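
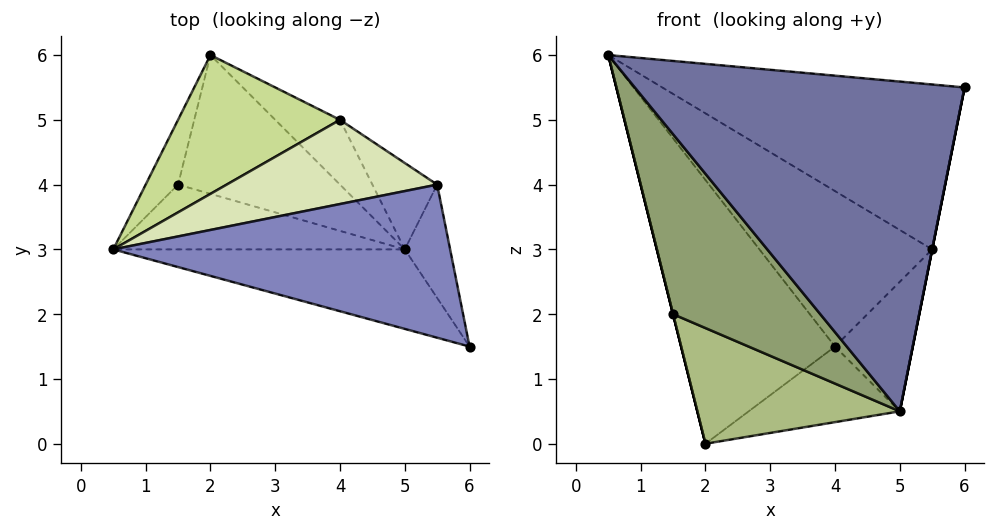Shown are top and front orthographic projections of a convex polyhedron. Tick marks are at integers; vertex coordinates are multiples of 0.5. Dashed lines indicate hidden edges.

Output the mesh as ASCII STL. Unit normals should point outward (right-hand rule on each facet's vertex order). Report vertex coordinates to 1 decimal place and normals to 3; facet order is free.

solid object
 facet normal -0.275 -0.935 -0.225
  outer loop
   vertex 5.0 3.0 0.5
   vertex 6.0 1.5 5.5
   vertex 0.5 3.0 6.0
  endloop
 endfacet
 facet normal 0.253 0.709 0.658
  outer loop
   vertex 5.5 4.0 3.0
   vertex 0.5 3.0 6.0
   vertex 6.0 1.5 5.5
  endloop
 endfacet
 facet normal 0.981 0.000 -0.196
  outer loop
   vertex 5.5 4.0 3.0
   vertex 6.0 1.5 5.5
   vertex 5.0 3.0 0.5
  endloop
 endfacet
 facet normal -0.970 0.000 -0.243
  outer loop
   vertex 1.5 4.0 2.0
   vertex 0.5 3.0 6.0
   vertex 2.0 6.0 0.0
  endloop
 endfacet
 facet normal -0.383 -0.869 -0.313
  outer loop
   vertex 1.5 4.0 2.0
   vertex 5.0 3.0 0.5
   vertex 0.5 3.0 6.0
  endloop
 endfacet
 facet normal -0.456 -0.570 -0.684
  outer loop
   vertex 1.5 4.0 2.0
   vertex 2.0 6.0 0.0
   vertex 5.0 3.0 0.5
  endloop
 endfacet
 facet normal 0.093 0.881 0.464
  outer loop
   vertex 4.0 5.0 1.5
   vertex 2.0 6.0 0.0
   vertex 0.5 3.0 6.0
  endloop
 endfacet
 facet normal 0.109 0.874 0.473
  outer loop
   vertex 4.0 5.0 1.5
   vertex 0.5 3.0 6.0
   vertex 5.5 4.0 3.0
  endloop
 endfacet
 facet normal 0.655 0.573 -0.492
  outer loop
   vertex 4.0 5.0 1.5
   vertex 5.0 3.0 0.5
   vertex 2.0 6.0 0.0
  endloop
 endfacet
 facet normal 0.743 0.557 -0.371
  outer loop
   vertex 4.0 5.0 1.5
   vertex 5.5 4.0 3.0
   vertex 5.0 3.0 0.5
  endloop
 endfacet
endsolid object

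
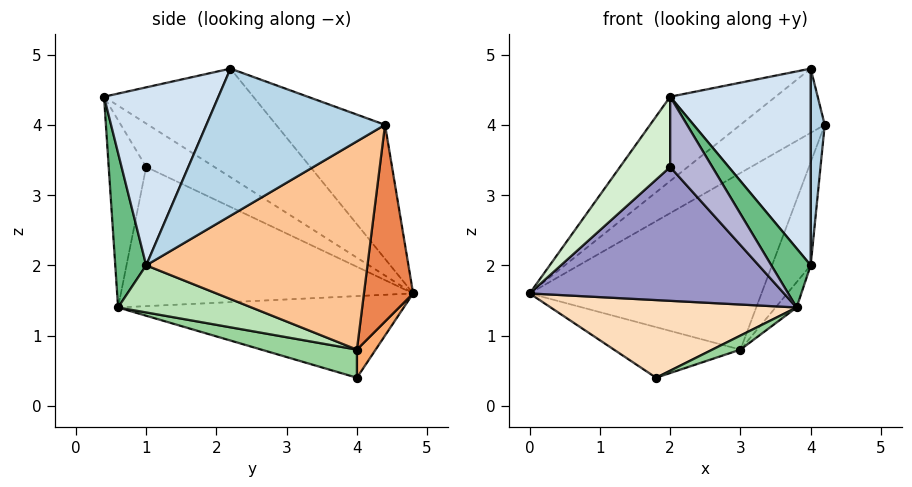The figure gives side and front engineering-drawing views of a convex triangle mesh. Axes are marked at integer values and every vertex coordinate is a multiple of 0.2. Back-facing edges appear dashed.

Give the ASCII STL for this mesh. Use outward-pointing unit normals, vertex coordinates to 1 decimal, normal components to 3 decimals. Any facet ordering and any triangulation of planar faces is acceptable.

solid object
 facet normal -0.442 0.342 0.830
  outer loop
   vertex 4.0 2.2 4.8
   vertex 4.2 4.4 4.0
   vertex 0.0 4.8 1.6
  endloop
 endfacet
 facet normal -0.455 0.321 0.830
  outer loop
   vertex 4.0 2.2 4.8
   vertex 0.0 4.8 1.6
   vertex 2.0 0.4 4.4
  endloop
 endfacet
 facet normal 0.996 -0.078 0.034
  outer loop
   vertex 4.0 2.2 4.8
   vertex 4.0 1.0 2.0
   vertex 4.2 4.4 4.0
  endloop
 endfacet
 facet normal 0.599 -0.736 0.315
  outer loop
   vertex 4.0 2.2 4.8
   vertex 2.0 0.4 4.4
   vertex 4.0 1.0 2.0
  endloop
 endfacet
 facet normal 0.203 0.959 -0.196
  outer loop
   vertex 3.0 4.0 0.8
   vertex 0.0 4.8 1.6
   vertex 4.2 4.4 4.0
  endloop
 endfacet
 facet normal 0.134 0.906 -0.402
  outer loop
   vertex 3.0 4.0 0.8
   vertex 1.8 4.0 0.4
   vertex 0.0 4.8 1.6
  endloop
 endfacet
 facet normal 0.917 0.160 -0.364
  outer loop
   vertex 3.0 4.0 0.8
   vertex 4.2 4.4 4.0
   vertex 4.0 1.0 2.0
  endloop
 endfacet
 facet normal -0.620 -0.534 -0.575
  outer loop
   vertex 3.8 0.6 1.4
   vertex 0.0 4.8 1.6
   vertex 1.8 4.0 0.4
  endloop
 endfacet
 facet normal 0.589 -0.749 0.303
  outer loop
   vertex 3.8 0.6 1.4
   vertex 4.0 1.0 2.0
   vertex 2.0 0.4 4.4
  endloop
 endfacet
 facet normal 0.315 -0.093 -0.945
  outer loop
   vertex 3.8 0.6 1.4
   vertex 1.8 4.0 0.4
   vertex 3.0 4.0 0.8
  endloop
 endfacet
 facet normal 0.906 0.143 -0.398
  outer loop
   vertex 3.8 0.6 1.4
   vertex 3.0 4.0 0.8
   vertex 4.0 1.0 2.0
  endloop
 endfacet
 facet normal -0.759 -0.558 -0.335
  outer loop
   vertex 2.0 1.0 3.4
   vertex 2.0 0.4 4.4
   vertex 0.0 4.8 1.6
  endloop
 endfacet
 facet normal -0.662 -0.576 -0.480
  outer loop
   vertex 2.0 1.0 3.4
   vertex 0.0 4.8 1.6
   vertex 3.8 0.6 1.4
  endloop
 endfacet
 facet normal -0.606 -0.682 -0.409
  outer loop
   vertex 2.0 1.0 3.4
   vertex 3.8 0.6 1.4
   vertex 2.0 0.4 4.4
  endloop
 endfacet
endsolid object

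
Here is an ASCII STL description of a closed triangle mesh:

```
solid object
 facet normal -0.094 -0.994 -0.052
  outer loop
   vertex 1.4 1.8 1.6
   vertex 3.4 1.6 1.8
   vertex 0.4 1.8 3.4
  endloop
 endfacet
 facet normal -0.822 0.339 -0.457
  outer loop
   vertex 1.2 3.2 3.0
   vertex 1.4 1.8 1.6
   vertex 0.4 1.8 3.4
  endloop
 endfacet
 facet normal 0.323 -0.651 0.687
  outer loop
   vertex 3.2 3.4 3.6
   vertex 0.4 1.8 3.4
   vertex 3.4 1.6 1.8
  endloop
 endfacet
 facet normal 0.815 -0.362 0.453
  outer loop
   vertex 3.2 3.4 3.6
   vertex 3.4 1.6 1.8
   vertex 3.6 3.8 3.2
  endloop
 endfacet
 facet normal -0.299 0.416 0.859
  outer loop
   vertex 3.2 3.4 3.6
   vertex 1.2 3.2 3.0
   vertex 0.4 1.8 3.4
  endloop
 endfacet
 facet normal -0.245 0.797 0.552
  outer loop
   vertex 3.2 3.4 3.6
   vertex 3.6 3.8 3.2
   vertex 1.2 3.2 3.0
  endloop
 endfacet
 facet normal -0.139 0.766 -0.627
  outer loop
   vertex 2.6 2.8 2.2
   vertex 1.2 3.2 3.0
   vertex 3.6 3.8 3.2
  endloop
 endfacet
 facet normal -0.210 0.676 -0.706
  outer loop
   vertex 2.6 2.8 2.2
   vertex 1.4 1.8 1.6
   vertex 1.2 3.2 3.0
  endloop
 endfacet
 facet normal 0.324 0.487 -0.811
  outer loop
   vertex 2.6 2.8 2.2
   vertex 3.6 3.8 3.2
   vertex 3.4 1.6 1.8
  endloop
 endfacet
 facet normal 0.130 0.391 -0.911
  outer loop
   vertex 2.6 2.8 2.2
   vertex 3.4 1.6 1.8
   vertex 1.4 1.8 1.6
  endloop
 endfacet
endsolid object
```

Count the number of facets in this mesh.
10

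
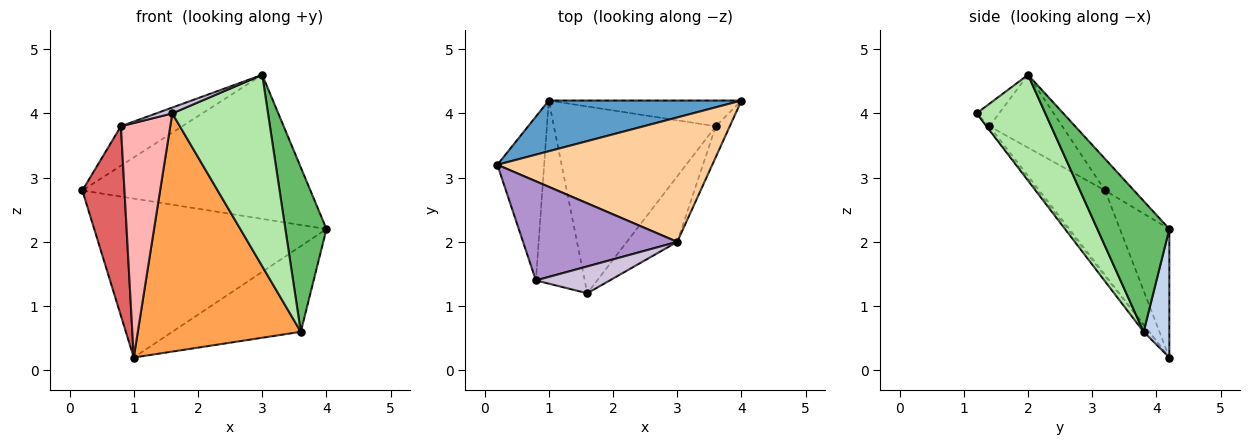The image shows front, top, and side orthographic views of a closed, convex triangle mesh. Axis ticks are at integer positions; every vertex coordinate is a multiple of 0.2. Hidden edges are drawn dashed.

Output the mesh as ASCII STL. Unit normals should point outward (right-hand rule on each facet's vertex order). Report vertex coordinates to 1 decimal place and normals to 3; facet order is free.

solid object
 facet normal -0.199 0.934 0.298
  outer loop
   vertex 1.0 4.2 0.2
   vertex 0.2 3.2 2.8
   vertex 4.0 4.2 2.2
  endloop
 endfacet
 facet normal 0.188 0.941 -0.282
  outer loop
   vertex 3.6 3.8 0.6
   vertex 1.0 4.2 0.2
   vertex 4.0 4.2 2.2
  endloop
 endfacet
 facet normal -0.026 -0.787 -0.617
  outer loop
   vertex 3.6 3.8 0.6
   vertex 1.6 1.2 4.0
   vertex 1.0 4.2 0.2
  endloop
 endfacet
 facet normal -0.095 0.753 0.651
  outer loop
   vertex 3.0 2.0 4.6
   vertex 4.0 4.2 2.2
   vertex 0.2 3.2 2.8
  endloop
 endfacet
 facet normal 0.865 -0.494 -0.093
  outer loop
   vertex 3.0 2.0 4.6
   vertex 3.6 3.8 0.6
   vertex 4.0 4.2 2.2
  endloop
 endfacet
 facet normal 0.562 -0.783 -0.268
  outer loop
   vertex 3.0 2.0 4.6
   vertex 1.6 1.2 4.0
   vertex 3.6 3.8 0.6
  endloop
 endfacet
 facet normal -0.763 -0.489 -0.423
  outer loop
   vertex 0.8 1.4 3.8
   vertex 0.2 3.2 2.8
   vertex 1.0 4.2 0.2
  endloop
 endfacet
 facet normal -0.043 -0.787 -0.615
  outer loop
   vertex 0.8 1.4 3.8
   vertex 1.0 4.2 0.2
   vertex 1.6 1.2 4.0
  endloop
 endfacet
 facet normal -0.402 0.339 0.851
  outer loop
   vertex 0.8 1.4 3.8
   vertex 3.0 2.0 4.6
   vertex 0.2 3.2 2.8
  endloop
 endfacet
 facet normal -0.285 -0.204 0.937
  outer loop
   vertex 0.8 1.4 3.8
   vertex 1.6 1.2 4.0
   vertex 3.0 2.0 4.6
  endloop
 endfacet
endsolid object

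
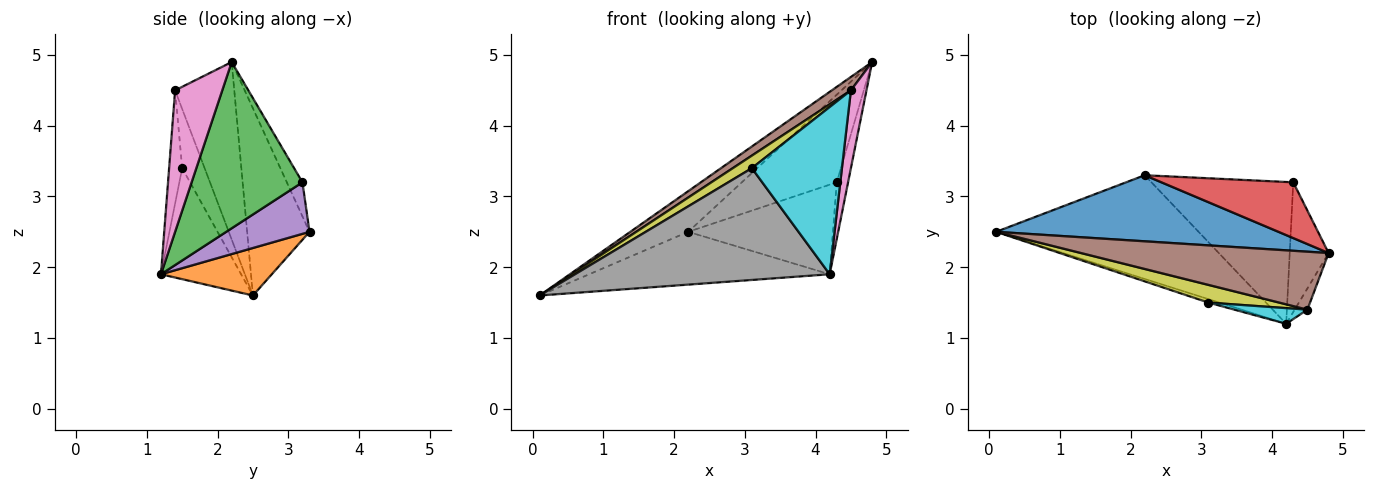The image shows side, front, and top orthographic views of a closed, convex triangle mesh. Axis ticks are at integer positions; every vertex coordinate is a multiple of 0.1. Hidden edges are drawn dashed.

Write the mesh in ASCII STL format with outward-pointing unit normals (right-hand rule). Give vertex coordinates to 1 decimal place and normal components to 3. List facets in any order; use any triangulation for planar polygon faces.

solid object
 facet normal -0.492 0.456 0.742
  outer loop
   vertex 2.2 3.3 2.5
   vertex 0.1 2.5 1.6
   vertex 4.8 2.2 4.9
  endloop
 endfacet
 facet normal 0.205 0.444 -0.872
  outer loop
   vertex 2.2 3.3 2.5
   vertex 4.2 1.2 1.9
   vertex 0.1 2.5 1.6
  endloop
 endfacet
 facet normal 0.969 0.099 -0.227
  outer loop
   vertex 4.3 3.2 3.2
   vertex 4.8 2.2 4.9
   vertex 4.2 1.2 1.9
  endloop
 endfacet
 facet normal -0.138 0.836 0.532
  outer loop
   vertex 4.3 3.2 3.2
   vertex 2.2 3.3 2.5
   vertex 4.8 2.2 4.9
  endloop
 endfacet
 facet normal 0.294 0.511 -0.808
  outer loop
   vertex 4.3 3.2 3.2
   vertex 4.2 1.2 1.9
   vertex 2.2 3.3 2.5
  endloop
 endfacet
 facet normal -0.573 -0.185 0.799
  outer loop
   vertex 4.5 1.4 4.5
   vertex 4.8 2.2 4.9
   vertex 0.1 2.5 1.6
  endloop
 endfacet
 facet normal 0.946 -0.312 -0.085
  outer loop
   vertex 4.5 1.4 4.5
   vertex 4.2 1.2 1.9
   vertex 4.8 2.2 4.9
  endloop
 endfacet
 facet normal -0.300 -0.953 -0.029
  outer loop
   vertex 3.1 1.5 3.4
   vertex 0.1 2.5 1.6
   vertex 4.2 1.2 1.9
  endloop
 endfacet
 facet normal -0.564 -0.478 0.674
  outer loop
   vertex 3.1 1.5 3.4
   vertex 4.5 1.4 4.5
   vertex 0.1 2.5 1.6
  endloop
 endfacet
 facet normal -0.143 -0.985 0.092
  outer loop
   vertex 3.1 1.5 3.4
   vertex 4.2 1.2 1.9
   vertex 4.5 1.4 4.5
  endloop
 endfacet
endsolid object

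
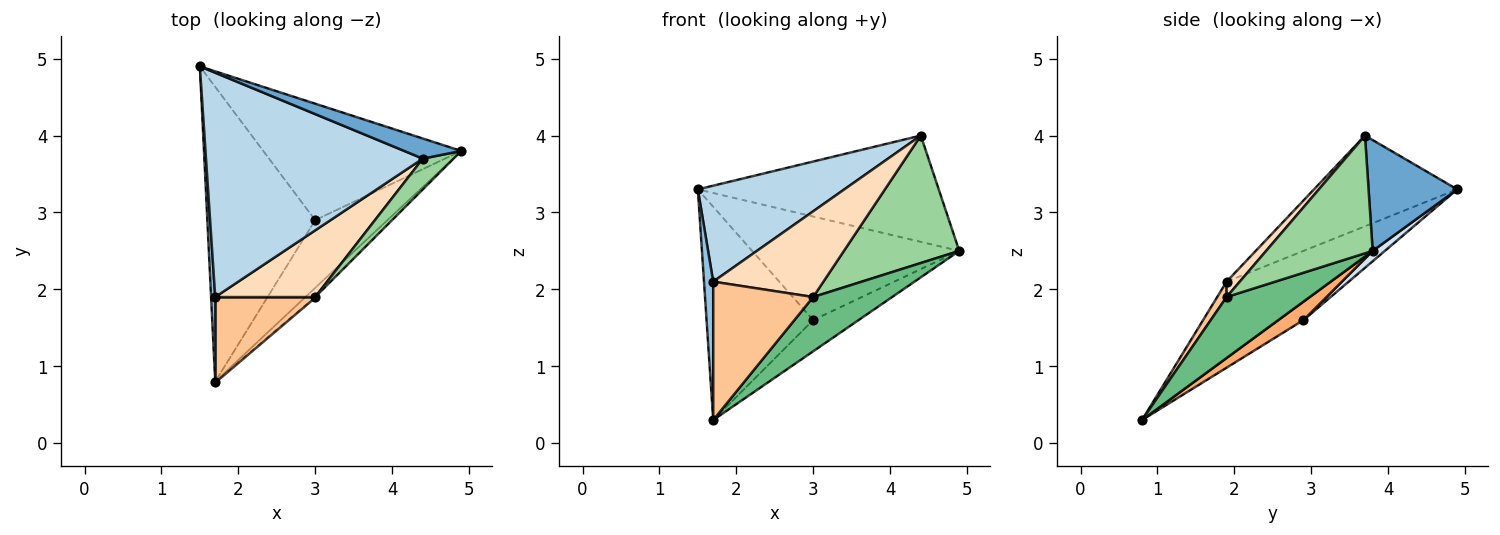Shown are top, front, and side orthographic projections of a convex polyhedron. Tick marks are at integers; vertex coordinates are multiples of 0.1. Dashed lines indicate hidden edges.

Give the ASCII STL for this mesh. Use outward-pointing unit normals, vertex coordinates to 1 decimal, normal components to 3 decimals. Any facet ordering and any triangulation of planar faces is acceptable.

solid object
 facet normal 0.340 0.924 0.175
  outer loop
   vertex 4.4 3.7 4.0
   vertex 4.9 3.8 2.5
   vertex 1.5 4.9 3.3
  endloop
 endfacet
 facet normal -0.995 -0.088 0.054
  outer loop
   vertex 1.7 1.9 2.1
   vertex 1.5 4.9 3.3
   vertex 1.7 0.8 0.3
  endloop
 endfacet
 facet normal -0.359 -0.367 0.858
  outer loop
   vertex 1.7 1.9 2.1
   vertex 4.4 3.7 4.0
   vertex 1.5 4.9 3.3
  endloop
 endfacet
 facet normal 0.039 0.664 -0.747
  outer loop
   vertex 3.0 2.9 1.6
   vertex 1.5 4.9 3.3
   vertex 4.9 3.8 2.5
  endloop
 endfacet
 facet normal -0.135 0.581 -0.803
  outer loop
   vertex 3.0 2.9 1.6
   vertex 1.7 0.8 0.3
   vertex 1.5 4.9 3.3
  endloop
 endfacet
 facet normal 0.226 0.408 -0.885
  outer loop
   vertex 3.0 2.9 1.6
   vertex 4.9 3.8 2.5
   vertex 1.7 0.8 0.3
  endloop
 endfacet
 facet normal 0.080 -0.851 0.520
  outer loop
   vertex 3.0 1.9 1.9
   vertex 1.7 1.9 2.1
   vertex 1.7 0.8 0.3
  endloop
 endfacet
 facet normal 0.094 -0.786 0.611
  outer loop
   vertex 3.0 1.9 1.9
   vertex 4.4 3.7 4.0
   vertex 1.7 1.9 2.1
  endloop
 endfacet
 facet normal 0.720 -0.684 -0.115
  outer loop
   vertex 3.0 1.9 1.9
   vertex 1.7 0.8 0.3
   vertex 4.9 3.8 2.5
  endloop
 endfacet
 facet normal 0.668 -0.723 0.175
  outer loop
   vertex 3.0 1.9 1.9
   vertex 4.9 3.8 2.5
   vertex 4.4 3.7 4.0
  endloop
 endfacet
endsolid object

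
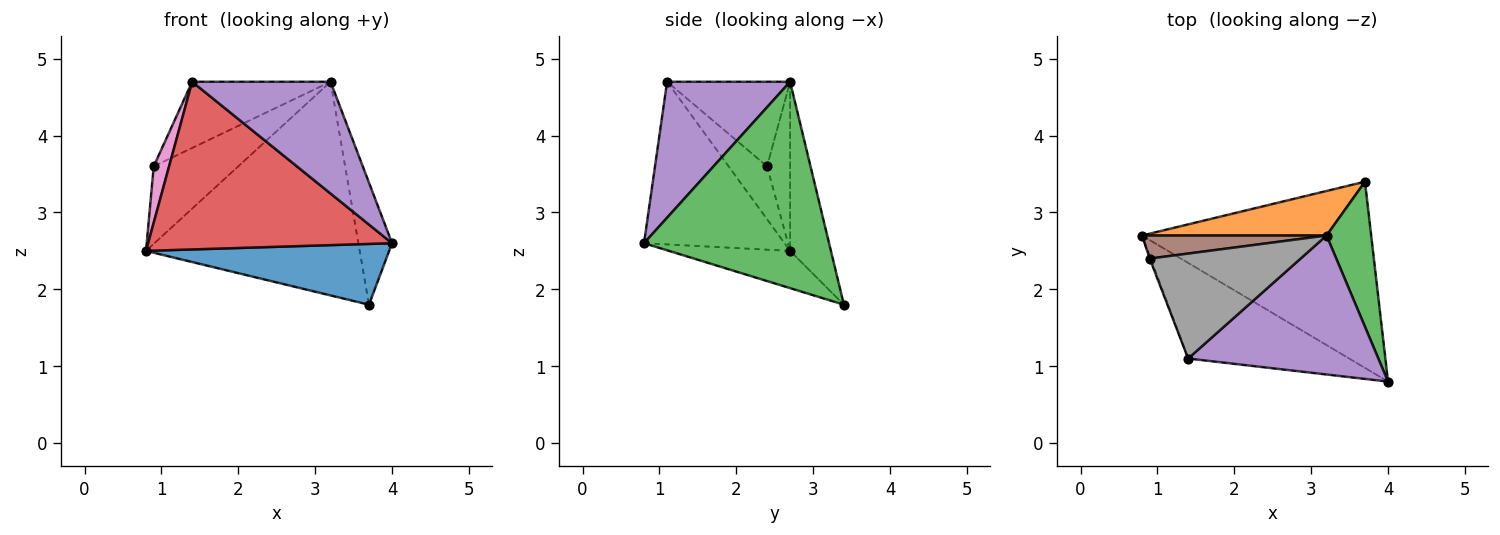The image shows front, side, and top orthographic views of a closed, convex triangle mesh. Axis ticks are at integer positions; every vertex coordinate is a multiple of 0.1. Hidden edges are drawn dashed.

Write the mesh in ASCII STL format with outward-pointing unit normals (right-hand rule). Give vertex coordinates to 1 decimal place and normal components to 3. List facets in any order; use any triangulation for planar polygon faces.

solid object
 facet normal -0.153 -0.307 -0.939
  outer loop
   vertex 3.7 3.4 1.8
   vertex 4.0 0.8 2.6
   vertex 0.8 2.7 2.5
  endloop
 endfacet
 facet normal -0.184 0.962 0.201
  outer loop
   vertex 3.2 2.7 4.7
   vertex 3.7 3.4 1.8
   vertex 0.8 2.7 2.5
  endloop
 endfacet
 facet normal 0.962 0.175 0.208
  outer loop
   vertex 3.2 2.7 4.7
   vertex 4.0 0.8 2.6
   vertex 3.7 3.4 1.8
  endloop
 endfacet
 facet normal -0.447 -0.777 -0.443
  outer loop
   vertex 1.4 1.1 4.7
   vertex 0.8 2.7 2.5
   vertex 4.0 0.8 2.6
  endloop
 endfacet
 facet normal 0.487 -0.547 0.681
  outer loop
   vertex 1.4 1.1 4.7
   vertex 4.0 0.8 2.6
   vertex 3.2 2.7 4.7
  endloop
 endfacet
 facet normal -0.253 0.927 0.276
  outer loop
   vertex 0.9 2.4 3.6
   vertex 3.2 2.7 4.7
   vertex 0.8 2.7 2.5
  endloop
 endfacet
 facet normal -0.928 -0.371 -0.017
  outer loop
   vertex 0.9 2.4 3.6
   vertex 0.8 2.7 2.5
   vertex 1.4 1.1 4.7
  endloop
 endfacet
 facet normal -0.428 0.482 0.764
  outer loop
   vertex 0.9 2.4 3.6
   vertex 1.4 1.1 4.7
   vertex 3.2 2.7 4.7
  endloop
 endfacet
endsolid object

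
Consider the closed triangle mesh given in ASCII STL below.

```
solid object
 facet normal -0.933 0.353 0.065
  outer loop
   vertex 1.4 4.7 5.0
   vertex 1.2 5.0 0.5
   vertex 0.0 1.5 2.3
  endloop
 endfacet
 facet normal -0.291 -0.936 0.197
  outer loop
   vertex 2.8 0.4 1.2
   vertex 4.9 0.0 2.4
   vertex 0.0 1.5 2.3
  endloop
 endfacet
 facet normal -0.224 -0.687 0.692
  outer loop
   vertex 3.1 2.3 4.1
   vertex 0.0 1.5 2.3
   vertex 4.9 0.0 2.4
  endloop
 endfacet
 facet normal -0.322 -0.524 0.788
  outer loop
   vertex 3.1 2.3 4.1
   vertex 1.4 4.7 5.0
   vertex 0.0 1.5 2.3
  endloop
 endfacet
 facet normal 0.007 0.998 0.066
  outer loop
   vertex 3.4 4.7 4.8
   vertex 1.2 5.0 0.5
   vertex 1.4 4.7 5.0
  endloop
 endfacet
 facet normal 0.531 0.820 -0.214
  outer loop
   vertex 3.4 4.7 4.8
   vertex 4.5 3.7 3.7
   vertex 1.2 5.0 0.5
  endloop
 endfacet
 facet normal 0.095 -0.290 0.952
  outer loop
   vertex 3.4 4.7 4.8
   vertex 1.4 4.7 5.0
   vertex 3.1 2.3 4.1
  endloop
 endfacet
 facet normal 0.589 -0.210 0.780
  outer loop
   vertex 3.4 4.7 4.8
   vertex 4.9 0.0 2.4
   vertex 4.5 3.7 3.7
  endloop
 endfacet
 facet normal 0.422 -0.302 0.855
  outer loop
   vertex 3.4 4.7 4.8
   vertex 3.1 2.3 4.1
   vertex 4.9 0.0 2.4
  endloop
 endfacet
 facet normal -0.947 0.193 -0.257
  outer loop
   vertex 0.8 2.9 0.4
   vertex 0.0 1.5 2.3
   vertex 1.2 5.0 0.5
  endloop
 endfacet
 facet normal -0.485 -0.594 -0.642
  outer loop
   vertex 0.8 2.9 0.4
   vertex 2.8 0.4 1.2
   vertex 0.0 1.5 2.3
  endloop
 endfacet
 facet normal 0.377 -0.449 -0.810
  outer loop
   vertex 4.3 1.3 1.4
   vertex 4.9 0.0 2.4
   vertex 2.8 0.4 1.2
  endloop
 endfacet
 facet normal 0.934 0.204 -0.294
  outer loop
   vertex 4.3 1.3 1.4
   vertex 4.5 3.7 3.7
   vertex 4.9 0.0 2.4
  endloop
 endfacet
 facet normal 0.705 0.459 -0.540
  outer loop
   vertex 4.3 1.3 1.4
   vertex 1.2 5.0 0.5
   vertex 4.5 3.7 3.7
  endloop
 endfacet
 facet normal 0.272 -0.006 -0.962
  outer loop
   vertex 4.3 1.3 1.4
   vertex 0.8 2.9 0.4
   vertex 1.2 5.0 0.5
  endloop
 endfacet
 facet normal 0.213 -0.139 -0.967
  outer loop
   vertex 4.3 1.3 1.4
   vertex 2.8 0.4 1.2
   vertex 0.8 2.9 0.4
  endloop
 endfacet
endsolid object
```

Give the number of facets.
16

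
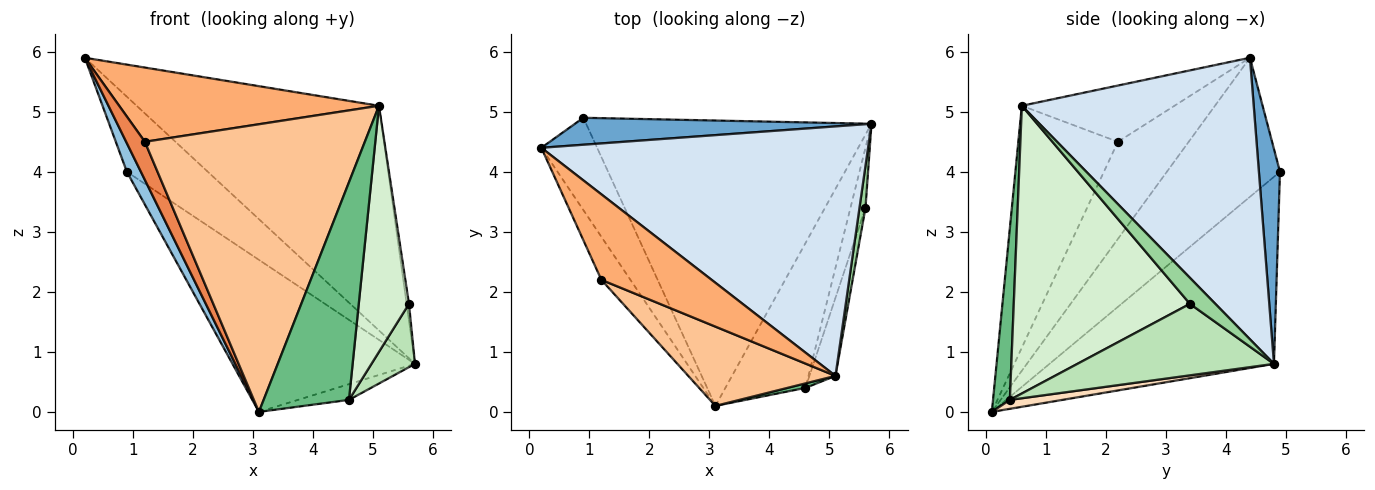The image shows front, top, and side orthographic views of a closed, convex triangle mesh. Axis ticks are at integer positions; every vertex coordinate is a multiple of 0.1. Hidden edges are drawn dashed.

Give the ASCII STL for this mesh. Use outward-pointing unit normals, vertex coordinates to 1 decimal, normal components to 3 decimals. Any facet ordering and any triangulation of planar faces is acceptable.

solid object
 facet normal 0.238 0.914 0.328
  outer loop
   vertex 0.9 4.9 4.0
   vertex 0.2 4.4 5.9
   vertex 5.7 4.8 0.8
  endloop
 endfacet
 facet normal -0.922 -0.114 -0.370
  outer loop
   vertex 0.9 4.9 4.0
   vertex 3.1 0.1 0.0
   vertex 0.2 4.4 5.9
  endloop
 endfacet
 facet normal -0.501 0.407 -0.764
  outer loop
   vertex 0.9 4.9 4.0
   vertex 5.7 4.8 0.8
   vertex 3.1 0.1 0.0
  endloop
 endfacet
 facet normal 0.539 0.564 0.626
  outer loop
   vertex 5.1 0.6 5.1
   vertex 5.7 4.8 0.8
   vertex 0.2 4.4 5.9
  endloop
 endfacet
 facet normal -0.929 -0.246 -0.278
  outer loop
   vertex 1.2 2.2 4.5
   vertex 0.2 4.4 5.9
   vertex 3.1 0.1 0.0
  endloop
 endfacet
 facet normal -0.359 -0.612 0.705
  outer loop
   vertex 1.2 2.2 4.5
   vertex 5.1 0.6 5.1
   vertex 0.2 4.4 5.9
  endloop
 endfacet
 facet normal -0.400 -0.884 0.243
  outer loop
   vertex 1.2 2.2 4.5
   vertex 3.1 0.1 0.0
   vertex 5.1 0.6 5.1
  endloop
 endfacet
 facet normal 0.110 0.107 -0.988
  outer loop
   vertex 4.6 0.4 0.2
   vertex 3.1 0.1 0.0
   vertex 5.7 4.8 0.8
  endloop
 endfacet
 facet normal 0.193 -0.981 0.020
  outer loop
   vertex 4.6 0.4 0.2
   vertex 5.1 0.6 5.1
   vertex 3.1 0.1 0.0
  endloop
 endfacet
 facet normal 0.970 0.091 0.224
  outer loop
   vertex 5.6 3.4 1.8
   vertex 5.7 4.8 0.8
   vertex 5.1 0.6 5.1
  endloop
 endfacet
 facet normal 0.956 -0.212 -0.201
  outer loop
   vertex 5.6 3.4 1.8
   vertex 4.6 0.4 0.2
   vertex 5.7 4.8 0.8
  endloop
 endfacet
 facet normal 0.958 -0.273 -0.087
  outer loop
   vertex 5.6 3.4 1.8
   vertex 5.1 0.6 5.1
   vertex 4.6 0.4 0.2
  endloop
 endfacet
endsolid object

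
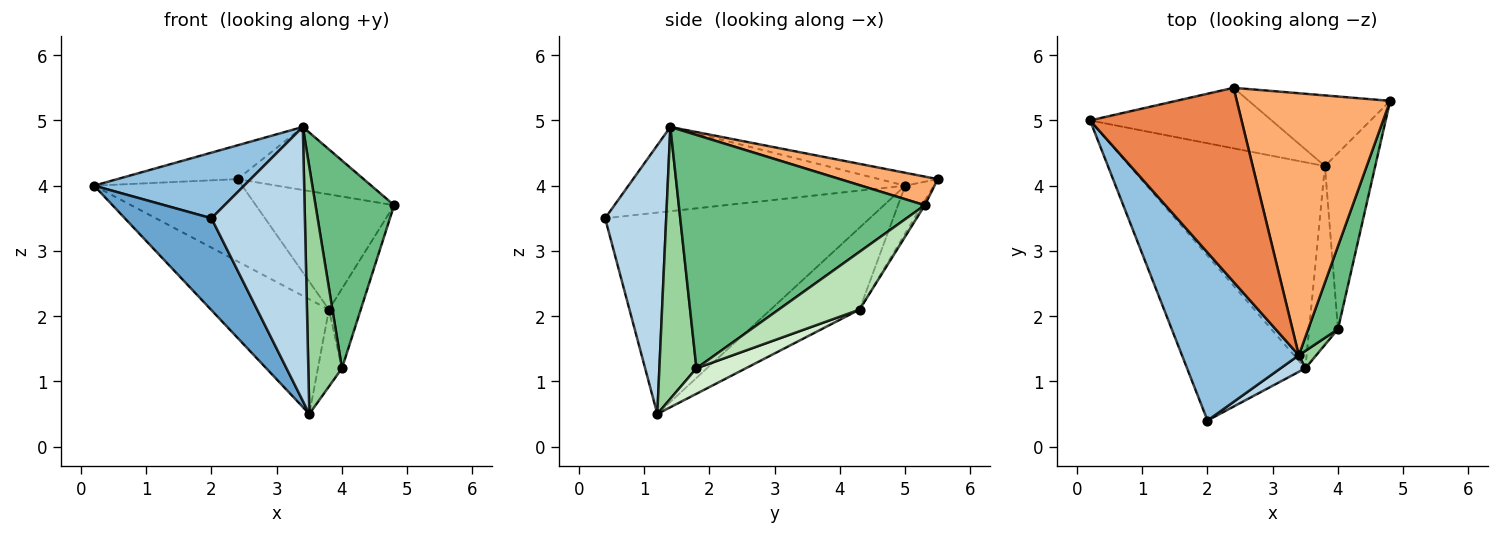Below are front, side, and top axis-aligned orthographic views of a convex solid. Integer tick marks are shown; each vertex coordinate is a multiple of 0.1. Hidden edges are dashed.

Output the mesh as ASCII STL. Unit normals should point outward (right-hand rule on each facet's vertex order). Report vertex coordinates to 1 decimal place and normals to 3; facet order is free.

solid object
 facet normal -0.830 -0.272 -0.487
  outer loop
   vertex 3.5 1.2 0.5
   vertex 2.0 0.4 3.5
   vertex 0.2 5.0 4.0
  endloop
 endfacet
 facet normal -0.557 -0.302 0.773
  outer loop
   vertex 3.4 1.4 4.9
   vertex 0.2 5.0 4.0
   vertex 2.0 0.4 3.5
  endloop
 endfacet
 facet normal 0.547 -0.836 0.050
  outer loop
   vertex 3.4 1.4 4.9
   vertex 2.0 0.4 3.5
   vertex 3.5 1.2 0.5
  endloop
 endfacet
 facet normal -0.344 0.457 -0.820
  outer loop
   vertex 3.8 4.3 2.1
   vertex 3.5 1.2 0.5
   vertex 0.2 5.0 4.0
  endloop
 endfacet
 facet normal -0.084 0.171 0.982
  outer loop
   vertex 2.4 5.5 4.1
   vertex 0.2 5.0 4.0
   vertex 3.4 1.4 4.9
  endloop
 endfacet
 facet normal 0.179 0.230 0.957
  outer loop
   vertex 2.4 5.5 4.1
   vertex 3.4 1.4 4.9
   vertex 4.8 5.3 3.7
  endloop
 endfacet
 facet normal -0.154 0.796 -0.586
  outer loop
   vertex 2.4 5.5 4.1
   vertex 3.8 4.3 2.1
   vertex 0.2 5.0 4.0
  endloop
 endfacet
 facet normal -0.016 0.852 -0.523
  outer loop
   vertex 2.4 5.5 4.1
   vertex 4.8 5.3 3.7
   vertex 3.8 4.3 2.1
  endloop
 endfacet
 facet normal 0.946 -0.302 0.121
  outer loop
   vertex 4.0 1.8 1.2
   vertex 4.8 5.3 3.7
   vertex 3.4 1.4 4.9
  endloop
 endfacet
 facet normal 0.740 -0.671 0.047
  outer loop
   vertex 4.0 1.8 1.2
   vertex 3.4 1.4 4.9
   vertex 3.5 1.2 0.5
  endloop
 endfacet
 facet normal 0.723 0.285 -0.630
  outer loop
   vertex 4.0 1.8 1.2
   vertex 3.8 4.3 2.1
   vertex 4.8 5.3 3.7
  endloop
 endfacet
 facet normal 0.630 0.307 -0.713
  outer loop
   vertex 4.0 1.8 1.2
   vertex 3.5 1.2 0.5
   vertex 3.8 4.3 2.1
  endloop
 endfacet
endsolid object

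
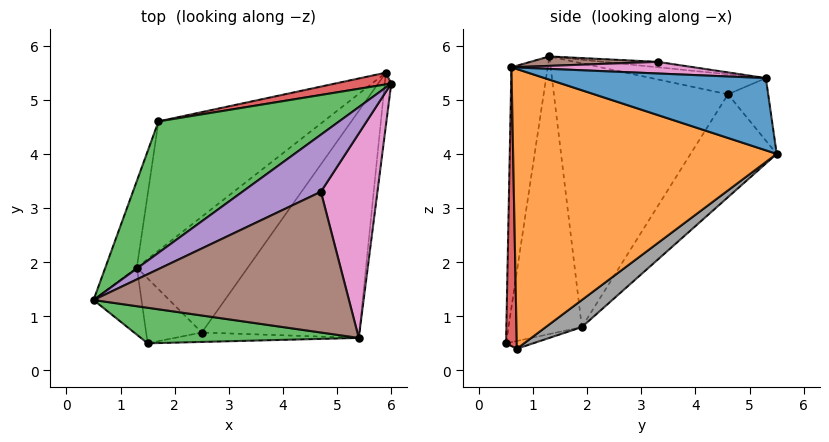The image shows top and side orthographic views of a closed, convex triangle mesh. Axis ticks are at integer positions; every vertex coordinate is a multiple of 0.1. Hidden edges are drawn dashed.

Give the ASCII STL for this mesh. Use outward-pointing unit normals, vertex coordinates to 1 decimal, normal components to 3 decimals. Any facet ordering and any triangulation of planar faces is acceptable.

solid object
 facet normal 0.988 -0.130 -0.089
  outer loop
   vertex 5.4 0.6 5.6
   vertex 5.9 5.5 4.0
   vertex 6.0 5.3 5.4
  endloop
 endfacet
 facet normal 0.845 -0.242 -0.476
  outer loop
   vertex 5.4 0.6 5.6
   vertex 2.5 0.7 0.4
   vertex 5.9 5.5 4.0
  endloop
 endfacet
 facet normal -0.107 0.243 0.964
  outer loop
   vertex 1.7 4.6 5.1
   vertex 0.5 1.3 5.8
   vertex 6.0 5.3 5.4
  endloop
 endfacet
 facet normal -0.169 0.974 0.151
  outer loop
   vertex 1.7 4.6 5.1
   vertex 6.0 5.3 5.4
   vertex 5.9 5.5 4.0
  endloop
 endfacet
 facet normal -0.068 0.191 0.979
  outer loop
   vertex 4.7 3.3 5.7
   vertex 6.0 5.3 5.4
   vertex 0.5 1.3 5.8
  endloop
 endfacet
 facet normal 0.037 -0.027 0.999
  outer loop
   vertex 4.7 3.3 5.7
   vertex 0.5 1.3 5.8
   vertex 5.4 0.6 5.6
  endloop
 endfacet
 facet normal 0.201 0.016 0.979
  outer loop
   vertex 4.7 3.3 5.7
   vertex 5.4 0.6 5.6
   vertex 6.0 5.3 5.4
  endloop
 endfacet
 facet normal 0.207 0.489 -0.847
  outer loop
   vertex 1.3 1.9 0.8
   vertex 5.9 5.5 4.0
   vertex 2.5 0.7 0.4
  endloop
 endfacet
 facet normal -0.303 0.820 -0.486
  outer loop
   vertex 1.3 1.9 0.8
   vertex 1.7 4.6 5.1
   vertex 5.9 5.5 4.0
  endloop
 endfacet
 facet normal -0.941 0.318 -0.112
  outer loop
   vertex 1.3 1.9 0.8
   vertex 0.5 1.3 5.8
   vertex 1.7 4.6 5.1
  endloop
 endfacet
 facet normal -0.980 -0.104 -0.169
  outer loop
   vertex 1.5 0.5 0.5
   vertex 0.5 1.3 5.8
   vertex 1.3 1.9 0.8
  endloop
 endfacet
 facet normal -0.135 0.189 -0.973
  outer loop
   vertex 1.5 0.5 0.5
   vertex 1.3 1.9 0.8
   vertex 2.5 0.7 0.4
  endloop
 endfacet
 facet normal -0.135 -0.983 0.123
  outer loop
   vertex 1.5 0.5 0.5
   vertex 5.4 0.6 5.6
   vertex 0.5 1.3 5.8
  endloop
 endfacet
 facet normal 0.183 -0.976 -0.121
  outer loop
   vertex 1.5 0.5 0.5
   vertex 2.5 0.7 0.4
   vertex 5.4 0.6 5.6
  endloop
 endfacet
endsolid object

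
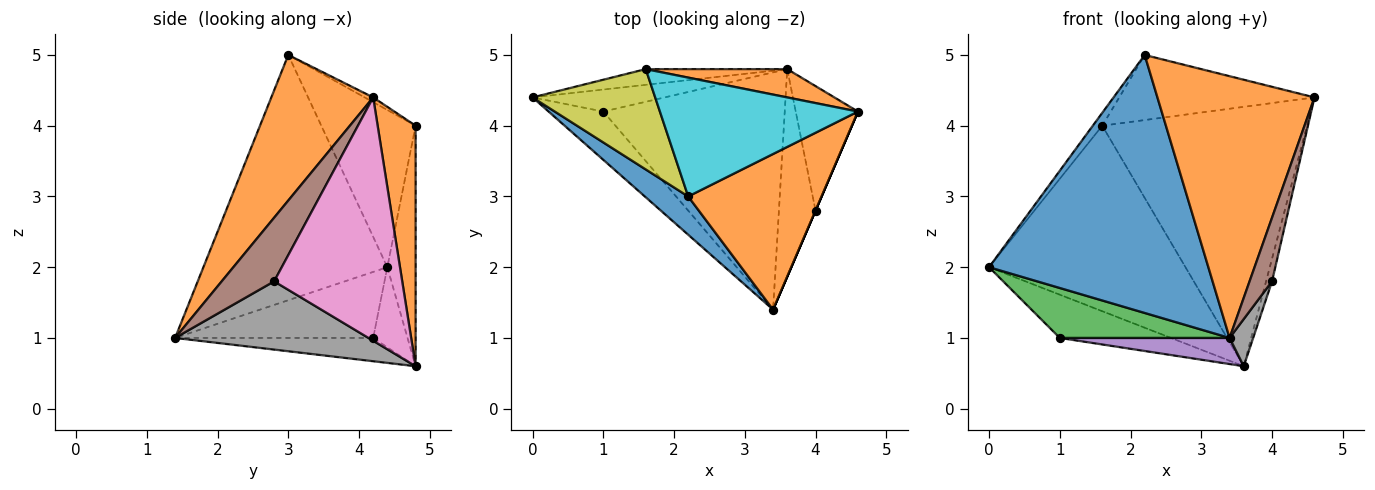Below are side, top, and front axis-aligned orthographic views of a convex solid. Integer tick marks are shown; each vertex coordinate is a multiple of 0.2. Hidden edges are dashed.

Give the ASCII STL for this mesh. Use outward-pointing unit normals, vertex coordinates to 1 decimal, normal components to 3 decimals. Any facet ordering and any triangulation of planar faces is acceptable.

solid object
 facet normal -0.638 -0.761 0.113
  outer loop
   vertex 2.2 3.0 5.0
   vertex 0.0 4.4 2.0
   vertex 3.4 1.4 1.0
  endloop
 endfacet
 facet normal 0.487 -0.751 0.446
  outer loop
   vertex 2.2 3.0 5.0
   vertex 3.4 1.4 1.0
   vertex 4.6 4.2 4.4
  endloop
 endfacet
 facet normal -0.643 -0.551 -0.532
  outer loop
   vertex 1.0 4.2 1.0
   vertex 3.4 1.4 1.0
   vertex 0.0 4.4 2.0
  endloop
 endfacet
 facet normal -0.266 0.859 -0.437
  outer loop
   vertex 1.0 4.2 1.0
   vertex 0.0 4.4 2.0
   vertex 3.6 4.8 0.6
  endloop
 endfacet
 facet normal -0.127 -0.109 -0.986
  outer loop
   vertex 1.0 4.2 1.0
   vertex 3.6 4.8 0.6
   vertex 3.4 1.4 1.0
  endloop
 endfacet
 facet normal 0.919 -0.394 0.000
  outer loop
   vertex 4.0 2.8 1.8
   vertex 4.6 4.2 4.4
   vertex 3.4 1.4 1.0
  endloop
 endfacet
 facet normal 0.968 0.045 -0.248
  outer loop
   vertex 4.0 2.8 1.8
   vertex 3.6 4.8 0.6
   vertex 4.6 4.2 4.4
  endloop
 endfacet
 facet normal 0.876 -0.107 -0.470
  outer loop
   vertex 4.0 2.8 1.8
   vertex 3.4 1.4 1.0
   vertex 3.6 4.8 0.6
  endloop
 endfacet
 facet normal -0.786 0.079 0.613
  outer loop
   vertex 1.6 4.8 4.0
   vertex 0.0 4.4 2.0
   vertex 2.2 3.0 5.0
  endloop
 endfacet
 facet normal -0.021 0.480 0.877
  outer loop
   vertex 1.6 4.8 4.0
   vertex 2.2 3.0 5.0
   vertex 4.6 4.2 4.4
  endloop
 endfacet
 facet normal -0.142 0.986 -0.084
  outer loop
   vertex 1.6 4.8 4.0
   vertex 3.6 4.8 0.6
   vertex 0.0 4.4 2.0
  endloop
 endfacet
 facet normal 0.181 0.978 0.107
  outer loop
   vertex 1.6 4.8 4.0
   vertex 4.6 4.2 4.4
   vertex 3.6 4.8 0.6
  endloop
 endfacet
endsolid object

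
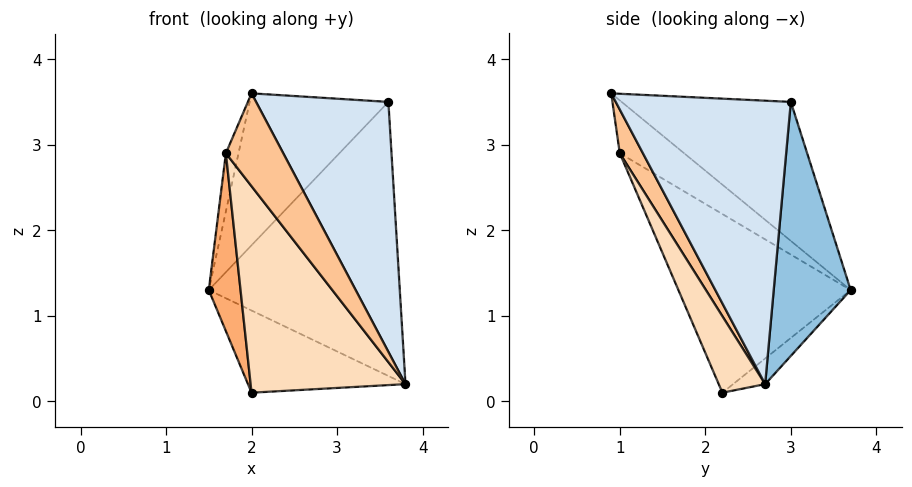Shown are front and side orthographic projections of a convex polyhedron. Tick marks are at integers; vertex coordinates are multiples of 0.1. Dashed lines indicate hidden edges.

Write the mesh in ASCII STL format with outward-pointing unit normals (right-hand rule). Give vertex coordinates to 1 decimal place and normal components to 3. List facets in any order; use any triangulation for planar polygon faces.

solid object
 facet normal -0.121 0.595 -0.794
  outer loop
   vertex 2.0 2.2 0.1
   vertex 1.5 3.7 1.3
   vertex 3.8 2.7 0.2
  endloop
 endfacet
 facet normal 0.373 0.926 -0.062
  outer loop
   vertex 3.6 3.0 3.5
   vertex 3.8 2.7 0.2
   vertex 1.5 3.7 1.3
  endloop
 endfacet
 facet normal -0.564 0.462 0.685
  outer loop
   vertex 3.6 3.0 3.5
   vertex 1.5 3.7 1.3
   vertex 2.0 0.9 3.6
  endloop
 endfacet
 facet normal 0.794 -0.600 0.103
  outer loop
   vertex 3.6 3.0 3.5
   vertex 2.0 0.9 3.6
   vertex 3.8 2.7 0.2
  endloop
 endfacet
 facet normal -0.895 0.176 0.409
  outer loop
   vertex 1.7 1.0 2.9
   vertex 2.0 0.9 3.6
   vertex 1.5 3.7 1.3
  endloop
 endfacet
 facet normal -0.967 -0.178 -0.180
  outer loop
   vertex 1.7 1.0 2.9
   vertex 1.5 3.7 1.3
   vertex 2.0 2.2 0.1
  endloop
 endfacet
 facet normal 0.359 -0.890 -0.281
  outer loop
   vertex 1.7 1.0 2.9
   vertex 3.8 2.7 0.2
   vertex 2.0 0.9 3.6
  endloop
 endfacet
 facet normal 0.268 -0.895 -0.355
  outer loop
   vertex 1.7 1.0 2.9
   vertex 2.0 2.2 0.1
   vertex 3.8 2.7 0.2
  endloop
 endfacet
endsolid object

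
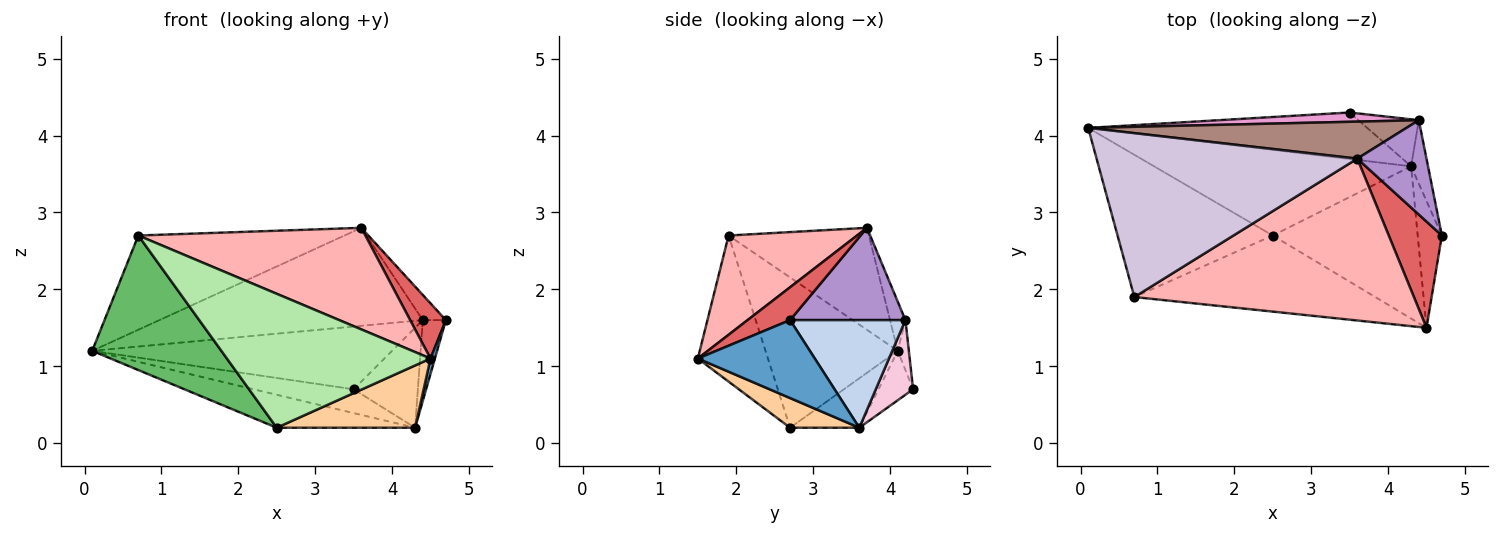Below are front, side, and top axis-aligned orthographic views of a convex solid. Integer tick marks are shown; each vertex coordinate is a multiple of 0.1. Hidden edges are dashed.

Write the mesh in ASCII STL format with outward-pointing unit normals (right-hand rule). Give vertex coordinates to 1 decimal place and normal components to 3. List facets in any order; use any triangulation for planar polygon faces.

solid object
 facet normal 0.955 -0.036 -0.296
  outer loop
   vertex 4.3 3.6 0.2
   vertex 4.7 2.7 1.6
   vertex 4.5 1.5 1.1
  endloop
 endfacet
 facet normal 0.969 0.194 -0.152
  outer loop
   vertex 4.4 4.2 1.6
   vertex 4.7 2.7 1.6
   vertex 4.3 3.6 0.2
  endloop
 endfacet
 facet normal -0.177 0.353 -0.919
  outer loop
   vertex 2.5 2.7 0.2
   vertex 0.1 4.1 1.2
   vertex 4.3 3.6 0.2
  endloop
 endfacet
 facet normal 0.186 -0.372 -0.909
  outer loop
   vertex 2.5 2.7 0.2
   vertex 4.3 3.6 0.2
   vertex 4.5 1.5 1.1
  endloop
 endfacet
 facet normal -0.575 -0.562 -0.594
  outer loop
   vertex 2.5 2.7 0.2
   vertex 0.7 1.9 2.7
   vertex 0.1 4.1 1.2
  endloop
 endfacet
 facet normal -0.287 -0.833 -0.473
  outer loop
   vertex 2.5 2.7 0.2
   vertex 4.5 1.5 1.1
   vertex 0.7 1.9 2.7
  endloop
 endfacet
 facet normal 0.481 -0.404 0.778
  outer loop
   vertex 3.6 3.7 2.8
   vertex 4.5 1.5 1.1
   vertex 4.7 2.7 1.6
  endloop
 endfacet
 facet normal 0.288 -0.509 0.811
  outer loop
   vertex 3.6 3.7 2.8
   vertex 0.7 1.9 2.7
   vertex 4.5 1.5 1.1
  endloop
 endfacet
 facet normal 0.790 0.158 0.592
  outer loop
   vertex 3.6 3.7 2.8
   vertex 4.7 2.7 1.6
   vertex 4.4 4.2 1.6
  endloop
 endfacet
 facet normal -0.321 0.472 0.821
  outer loop
   vertex 3.6 3.7 2.8
   vertex 0.1 4.1 1.2
   vertex 0.7 1.9 2.7
  endloop
 endfacet
 facet normal -0.055 0.934 0.353
  outer loop
   vertex 3.6 3.7 2.8
   vertex 4.4 4.2 1.6
   vertex 0.1 4.1 1.2
  endloop
 endfacet
 facet normal -0.156 0.450 -0.879
  outer loop
   vertex 3.5 4.3 0.7
   vertex 4.3 3.6 0.2
   vertex 0.1 4.1 1.2
  endloop
 endfacet
 facet normal -0.037 0.989 0.146
  outer loop
   vertex 3.5 4.3 0.7
   vertex 0.1 4.1 1.2
   vertex 4.4 4.2 1.6
  endloop
 endfacet
 facet normal 0.466 0.801 -0.377
  outer loop
   vertex 3.5 4.3 0.7
   vertex 4.4 4.2 1.6
   vertex 4.3 3.6 0.2
  endloop
 endfacet
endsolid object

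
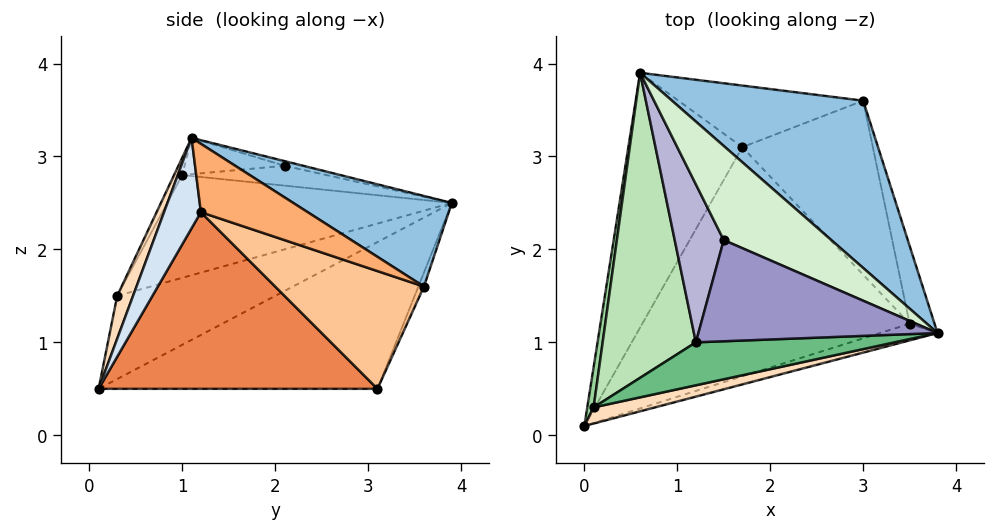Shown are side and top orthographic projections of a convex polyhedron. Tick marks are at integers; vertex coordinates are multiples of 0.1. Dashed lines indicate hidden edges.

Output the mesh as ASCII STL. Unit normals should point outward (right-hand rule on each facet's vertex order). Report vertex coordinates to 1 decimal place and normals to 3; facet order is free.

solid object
 facet normal -0.721 0.408 -0.560
  outer loop
   vertex 1.7 3.1 0.5
   vertex 0.0 0.1 0.5
   vertex 0.6 3.9 2.5
  endloop
 endfacet
 facet normal 0.348 0.582 0.735
  outer loop
   vertex 3.0 3.6 1.6
   vertex 0.6 3.9 2.5
   vertex 3.8 1.1 3.2
  endloop
 endfacet
 facet normal -0.029 0.922 -0.385
  outer loop
   vertex 3.0 3.6 1.6
   vertex 1.7 3.1 0.5
   vertex 0.6 3.9 2.5
  endloop
 endfacet
 facet normal 0.417 -0.869 -0.265
  outer loop
   vertex 3.5 1.2 2.4
   vertex 3.8 1.1 3.2
   vertex 0.0 0.1 0.5
  endloop
 endfacet
 facet normal 0.526 -0.298 -0.796
  outer loop
   vertex 3.5 1.2 2.4
   vertex 0.0 0.1 0.5
   vertex 1.7 3.1 0.5
  endloop
 endfacet
 facet normal 0.937 0.081 -0.341
  outer loop
   vertex 3.5 1.2 2.4
   vertex 3.0 3.6 1.6
   vertex 3.8 1.1 3.2
  endloop
 endfacet
 facet normal 0.666 -0.107 -0.738
  outer loop
   vertex 3.5 1.2 2.4
   vertex 1.7 3.1 0.5
   vertex 3.0 3.6 1.6
  endloop
 endfacet
 facet normal 0.127 -0.975 0.182
  outer loop
   vertex 0.1 0.3 1.5
   vertex 0.0 0.1 0.5
   vertex 3.8 1.1 3.2
  endloop
 endfacet
 facet normal -0.044 -0.864 0.502
  outer loop
   vertex 0.1 0.3 1.5
   vertex 3.8 1.1 3.2
   vertex 1.2 1.0 2.8
  endloop
 endfacet
 facet normal -0.990 0.117 0.076
  outer loop
   vertex 0.1 0.3 1.5
   vertex 0.6 3.9 2.5
   vertex 0.0 0.1 0.5
  endloop
 endfacet
 facet normal -0.738 -0.083 0.669
  outer loop
   vertex 0.1 0.3 1.5
   vertex 1.2 1.0 2.8
   vertex 0.6 3.9 2.5
  endloop
 endfacet
 facet normal -0.042 0.197 0.980
  outer loop
   vertex 1.5 2.1 2.9
   vertex 3.8 1.1 3.2
   vertex 0.6 3.9 2.5
  endloop
 endfacet
 facet normal -0.150 -0.049 0.987
  outer loop
   vertex 1.5 2.1 2.9
   vertex 1.2 1.0 2.8
   vertex 3.8 1.1 3.2
  endloop
 endfacet
 facet normal -0.376 0.018 0.927
  outer loop
   vertex 1.5 2.1 2.9
   vertex 0.6 3.9 2.5
   vertex 1.2 1.0 2.8
  endloop
 endfacet
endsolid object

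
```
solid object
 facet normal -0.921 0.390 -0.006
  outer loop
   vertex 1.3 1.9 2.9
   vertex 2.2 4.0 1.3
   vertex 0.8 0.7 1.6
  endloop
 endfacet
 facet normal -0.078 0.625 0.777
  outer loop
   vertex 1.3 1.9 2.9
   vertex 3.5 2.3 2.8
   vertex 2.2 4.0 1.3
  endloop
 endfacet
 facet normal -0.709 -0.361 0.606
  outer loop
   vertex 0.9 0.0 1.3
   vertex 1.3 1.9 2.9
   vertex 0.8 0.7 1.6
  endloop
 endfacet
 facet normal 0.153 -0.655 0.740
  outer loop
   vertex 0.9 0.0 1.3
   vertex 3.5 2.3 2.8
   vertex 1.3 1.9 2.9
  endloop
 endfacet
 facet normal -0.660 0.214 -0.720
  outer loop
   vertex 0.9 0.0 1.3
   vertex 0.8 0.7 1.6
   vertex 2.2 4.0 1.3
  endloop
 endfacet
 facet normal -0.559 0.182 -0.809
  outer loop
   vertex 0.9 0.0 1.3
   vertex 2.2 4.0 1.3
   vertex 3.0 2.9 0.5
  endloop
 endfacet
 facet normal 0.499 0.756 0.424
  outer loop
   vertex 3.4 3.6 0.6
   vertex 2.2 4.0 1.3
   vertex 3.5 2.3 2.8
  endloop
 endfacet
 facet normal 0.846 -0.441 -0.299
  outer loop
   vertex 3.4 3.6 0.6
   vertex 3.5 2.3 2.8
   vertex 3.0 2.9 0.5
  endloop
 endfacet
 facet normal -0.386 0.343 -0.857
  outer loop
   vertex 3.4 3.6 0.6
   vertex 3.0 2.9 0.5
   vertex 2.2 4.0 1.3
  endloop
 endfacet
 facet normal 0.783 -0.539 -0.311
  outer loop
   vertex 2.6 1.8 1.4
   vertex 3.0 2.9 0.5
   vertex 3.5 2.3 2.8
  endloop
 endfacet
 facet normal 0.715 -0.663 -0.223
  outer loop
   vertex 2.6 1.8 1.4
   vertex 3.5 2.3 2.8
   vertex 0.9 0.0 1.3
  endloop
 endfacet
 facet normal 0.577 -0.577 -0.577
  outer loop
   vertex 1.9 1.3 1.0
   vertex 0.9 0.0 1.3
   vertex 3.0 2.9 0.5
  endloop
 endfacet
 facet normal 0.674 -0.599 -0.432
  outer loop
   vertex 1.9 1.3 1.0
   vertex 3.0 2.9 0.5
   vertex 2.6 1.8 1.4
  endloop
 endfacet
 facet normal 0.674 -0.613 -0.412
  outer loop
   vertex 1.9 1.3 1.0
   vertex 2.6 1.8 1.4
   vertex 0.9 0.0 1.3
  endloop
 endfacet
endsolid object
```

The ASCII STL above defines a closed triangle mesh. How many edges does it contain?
21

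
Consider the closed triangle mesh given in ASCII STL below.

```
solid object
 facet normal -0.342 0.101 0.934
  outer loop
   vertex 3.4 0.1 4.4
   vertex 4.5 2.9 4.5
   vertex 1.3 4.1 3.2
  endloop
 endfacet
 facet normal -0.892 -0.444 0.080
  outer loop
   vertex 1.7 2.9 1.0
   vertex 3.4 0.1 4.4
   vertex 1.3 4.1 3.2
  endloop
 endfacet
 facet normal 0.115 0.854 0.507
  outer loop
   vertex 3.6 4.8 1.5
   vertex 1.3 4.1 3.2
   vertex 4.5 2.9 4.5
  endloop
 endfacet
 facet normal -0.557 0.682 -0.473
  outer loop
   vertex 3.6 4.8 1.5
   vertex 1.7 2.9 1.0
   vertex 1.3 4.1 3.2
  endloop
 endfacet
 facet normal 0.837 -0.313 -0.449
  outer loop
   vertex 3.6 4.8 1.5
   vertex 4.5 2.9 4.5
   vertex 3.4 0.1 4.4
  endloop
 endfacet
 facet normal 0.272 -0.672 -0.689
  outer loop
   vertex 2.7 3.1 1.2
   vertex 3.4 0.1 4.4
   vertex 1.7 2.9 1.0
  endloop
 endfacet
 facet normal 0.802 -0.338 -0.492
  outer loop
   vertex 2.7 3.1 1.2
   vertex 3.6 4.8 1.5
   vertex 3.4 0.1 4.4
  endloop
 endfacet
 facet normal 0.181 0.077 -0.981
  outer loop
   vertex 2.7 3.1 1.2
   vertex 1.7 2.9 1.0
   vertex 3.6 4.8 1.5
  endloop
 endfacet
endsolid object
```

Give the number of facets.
8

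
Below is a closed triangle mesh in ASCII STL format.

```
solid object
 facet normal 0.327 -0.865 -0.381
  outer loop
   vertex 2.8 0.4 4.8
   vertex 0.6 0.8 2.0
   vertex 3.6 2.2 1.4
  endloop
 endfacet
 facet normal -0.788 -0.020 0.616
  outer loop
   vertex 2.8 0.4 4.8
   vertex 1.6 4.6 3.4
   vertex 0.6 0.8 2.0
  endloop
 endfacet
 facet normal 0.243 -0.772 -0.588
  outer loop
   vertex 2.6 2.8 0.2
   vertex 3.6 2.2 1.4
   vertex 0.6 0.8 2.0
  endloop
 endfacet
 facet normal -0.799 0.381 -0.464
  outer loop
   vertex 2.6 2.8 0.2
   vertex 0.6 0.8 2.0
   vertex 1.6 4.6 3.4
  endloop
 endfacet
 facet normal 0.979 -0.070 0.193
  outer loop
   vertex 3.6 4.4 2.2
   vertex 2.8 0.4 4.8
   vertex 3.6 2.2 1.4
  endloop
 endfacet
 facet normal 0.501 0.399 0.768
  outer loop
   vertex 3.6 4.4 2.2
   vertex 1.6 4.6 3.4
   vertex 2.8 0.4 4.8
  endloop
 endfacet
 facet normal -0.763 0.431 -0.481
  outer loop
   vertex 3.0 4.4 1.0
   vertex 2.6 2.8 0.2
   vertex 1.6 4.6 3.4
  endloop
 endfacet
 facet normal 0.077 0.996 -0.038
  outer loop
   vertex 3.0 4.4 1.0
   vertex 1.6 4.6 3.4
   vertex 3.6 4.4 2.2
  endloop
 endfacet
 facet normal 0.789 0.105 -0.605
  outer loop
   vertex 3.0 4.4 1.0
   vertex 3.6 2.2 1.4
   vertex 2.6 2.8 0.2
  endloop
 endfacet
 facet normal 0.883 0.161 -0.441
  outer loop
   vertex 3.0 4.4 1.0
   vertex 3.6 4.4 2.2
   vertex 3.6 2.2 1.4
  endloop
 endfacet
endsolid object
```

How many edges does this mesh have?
15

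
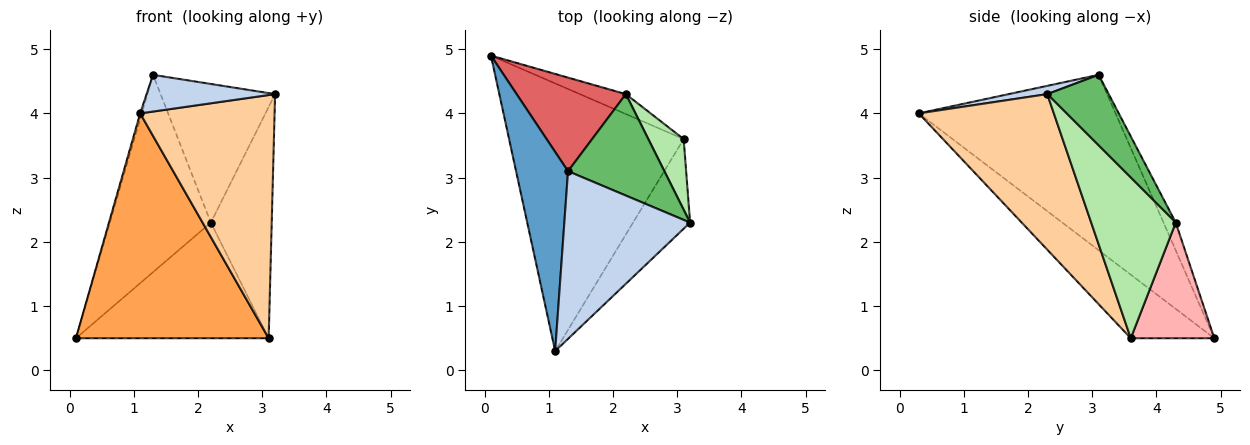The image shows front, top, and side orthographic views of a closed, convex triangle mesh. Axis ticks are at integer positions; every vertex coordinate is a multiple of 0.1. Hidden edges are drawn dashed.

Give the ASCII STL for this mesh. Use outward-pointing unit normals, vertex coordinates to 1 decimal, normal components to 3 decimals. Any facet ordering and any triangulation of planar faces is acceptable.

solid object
 facet normal -0.959 0.008 0.284
  outer loop
   vertex 1.3 3.1 4.6
   vertex 0.1 4.9 0.5
   vertex 1.1 0.3 4.0
  endloop
 endfacet
 facet normal 0.064 -0.213 0.975
  outer loop
   vertex 1.3 3.1 4.6
   vertex 1.1 0.3 4.0
   vertex 3.2 2.3 4.3
  endloop
 endfacet
 facet normal -0.268 -0.620 -0.738
  outer loop
   vertex 3.1 3.6 0.5
   vertex 1.1 0.3 4.0
   vertex 0.1 4.9 0.5
  endloop
 endfacet
 facet normal 0.686 -0.683 -0.252
  outer loop
   vertex 3.1 3.6 0.5
   vertex 3.2 2.3 4.3
   vertex 1.1 0.3 4.0
  endloop
 endfacet
 facet normal 0.397 0.741 0.542
  outer loop
   vertex 2.2 4.3 2.3
   vertex 1.3 3.1 4.6
   vertex 3.2 2.3 4.3
  endloop
 endfacet
 facet normal 0.799 0.575 0.176
  outer loop
   vertex 2.2 4.3 2.3
   vertex 3.2 2.3 4.3
   vertex 3.1 3.6 0.5
  endloop
 endfacet
 facet normal -0.109 0.898 0.426
  outer loop
   vertex 2.2 4.3 2.3
   vertex 0.1 4.9 0.5
   vertex 1.3 3.1 4.6
  endloop
 endfacet
 facet normal 0.393 0.906 -0.156
  outer loop
   vertex 2.2 4.3 2.3
   vertex 3.1 3.6 0.5
   vertex 0.1 4.9 0.5
  endloop
 endfacet
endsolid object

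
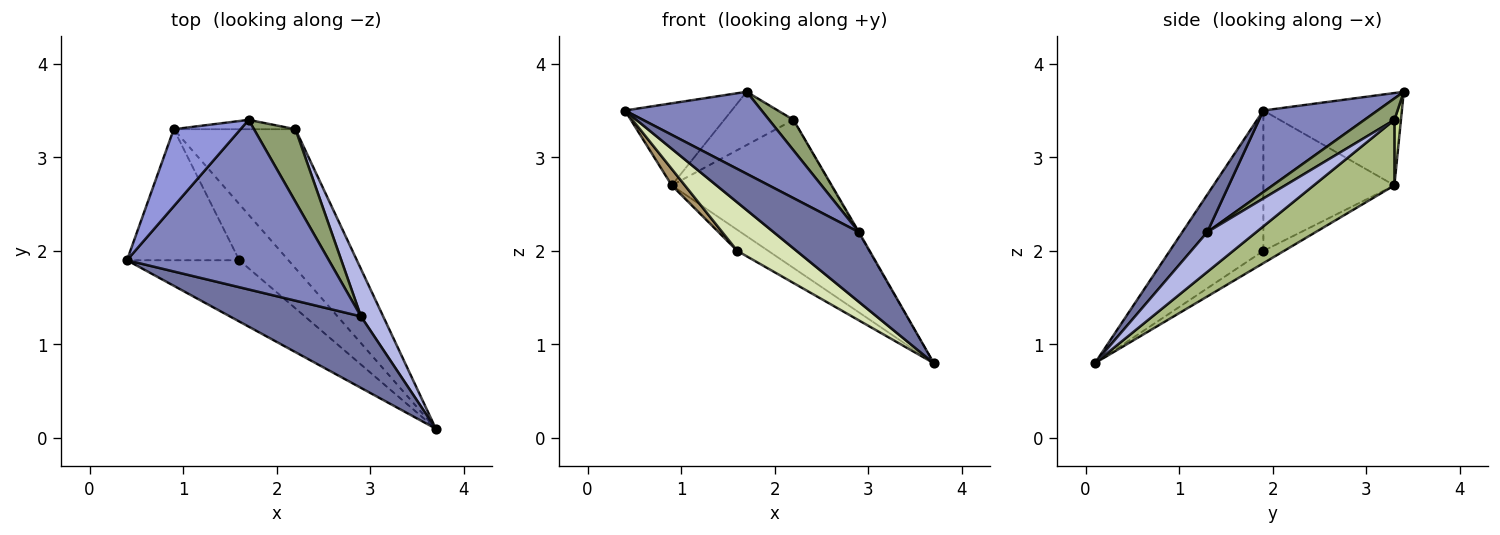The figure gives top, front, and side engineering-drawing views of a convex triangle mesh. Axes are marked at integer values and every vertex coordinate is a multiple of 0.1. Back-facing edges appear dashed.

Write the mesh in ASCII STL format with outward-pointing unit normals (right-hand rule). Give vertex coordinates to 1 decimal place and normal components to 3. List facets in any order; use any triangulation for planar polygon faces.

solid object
 facet normal 0.200 -0.684 0.701
  outer loop
   vertex 2.9 1.3 2.2
   vertex 0.4 1.9 3.5
   vertex 3.7 0.1 0.8
  endloop
 endfacet
 facet normal 0.342 -0.409 0.846
  outer loop
   vertex 2.9 1.3 2.2
   vertex 1.7 3.4 3.7
   vertex 0.4 1.9 3.5
  endloop
 endfacet
 facet normal -0.687 0.530 0.497
  outer loop
   vertex 0.9 3.3 2.7
   vertex 0.4 1.9 3.5
   vertex 1.7 3.4 3.7
  endloop
 endfacet
 facet normal 0.873 0.013 0.488
  outer loop
   vertex 2.2 3.3 3.4
   vertex 2.9 1.3 2.2
   vertex 3.7 0.1 0.8
  endloop
 endfacet
 facet normal 0.430 -0.349 0.833
  outer loop
   vertex 2.2 3.3 3.4
   vertex 1.7 3.4 3.7
   vertex 2.9 1.3 2.2
  endloop
 endfacet
 facet normal 0.346 0.684 -0.642
  outer loop
   vertex 2.2 3.3 3.4
   vertex 3.7 0.1 0.8
   vertex 0.9 3.3 2.7
  endloop
 endfacet
 facet normal 0.093 0.981 -0.172
  outer loop
   vertex 2.2 3.3 3.4
   vertex 0.9 3.3 2.7
   vertex 1.7 3.4 3.7
  endloop
 endfacet
 facet normal -0.700 -0.443 -0.560
  outer loop
   vertex 1.6 1.9 2.0
   vertex 3.7 0.1 0.8
   vertex 0.4 1.9 3.5
  endloop
 endfacet
 facet normal -0.778 -0.078 -0.623
  outer loop
   vertex 1.6 1.9 2.0
   vertex 0.4 1.9 3.5
   vertex 0.9 3.3 2.7
  endloop
 endfacet
 facet normal -0.228 0.342 -0.912
  outer loop
   vertex 1.6 1.9 2.0
   vertex 0.9 3.3 2.7
   vertex 3.7 0.1 0.8
  endloop
 endfacet
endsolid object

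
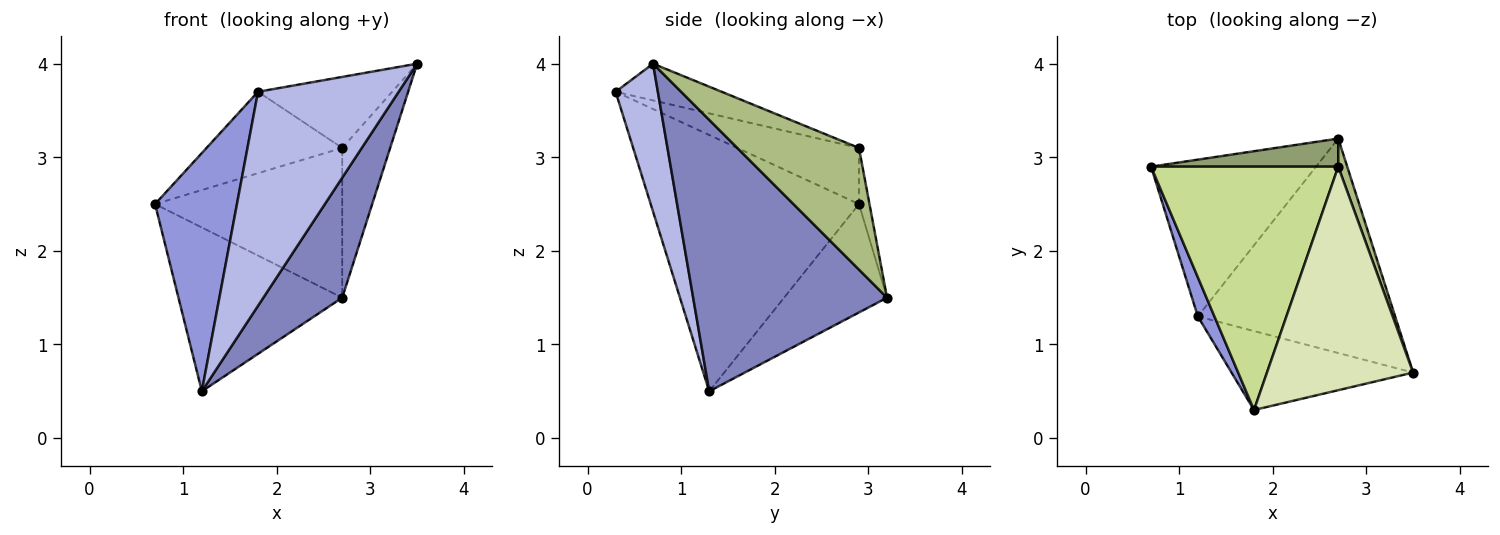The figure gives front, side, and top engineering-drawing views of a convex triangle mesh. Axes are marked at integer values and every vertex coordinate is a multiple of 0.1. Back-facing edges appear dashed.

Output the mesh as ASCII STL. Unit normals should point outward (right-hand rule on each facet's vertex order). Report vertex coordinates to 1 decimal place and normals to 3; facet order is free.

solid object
 facet normal -0.413 0.658 -0.630
  outer loop
   vertex 1.2 1.3 0.5
   vertex 0.7 2.9 2.5
   vertex 2.7 3.2 1.5
  endloop
 endfacet
 facet normal 0.768 -0.313 -0.558
  outer loop
   vertex 1.2 1.3 0.5
   vertex 2.7 3.2 1.5
   vertex 3.5 0.7 4.0
  endloop
 endfacet
 facet normal -0.929 -0.365 0.060
  outer loop
   vertex 1.8 0.3 3.7
   vertex 0.7 2.9 2.5
   vertex 1.2 1.3 0.5
  endloop
 endfacet
 facet normal 0.271 -0.903 -0.333
  outer loop
   vertex 1.8 0.3 3.7
   vertex 1.2 1.3 0.5
   vertex 3.5 0.7 4.0
  endloop
 endfacet
 facet normal -0.055 0.981 0.184
  outer loop
   vertex 2.7 2.9 3.1
   vertex 2.7 3.2 1.5
   vertex 0.7 2.9 2.5
  endloop
 endfacet
 facet normal 0.928 0.366 0.069
  outer loop
   vertex 2.7 2.9 3.1
   vertex 3.5 0.7 4.0
   vertex 2.7 3.2 1.5
  endloop
 endfacet
 facet normal -0.274 0.305 0.912
  outer loop
   vertex 2.7 2.9 3.1
   vertex 0.7 2.9 2.5
   vertex 1.8 0.3 3.7
  endloop
 endfacet
 facet normal -0.233 0.294 0.927
  outer loop
   vertex 2.7 2.9 3.1
   vertex 1.8 0.3 3.7
   vertex 3.5 0.7 4.0
  endloop
 endfacet
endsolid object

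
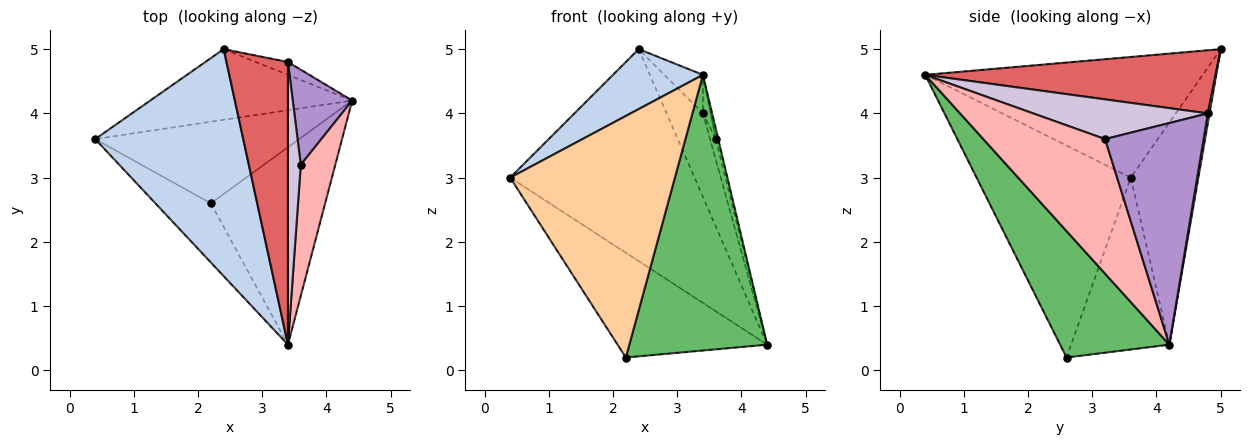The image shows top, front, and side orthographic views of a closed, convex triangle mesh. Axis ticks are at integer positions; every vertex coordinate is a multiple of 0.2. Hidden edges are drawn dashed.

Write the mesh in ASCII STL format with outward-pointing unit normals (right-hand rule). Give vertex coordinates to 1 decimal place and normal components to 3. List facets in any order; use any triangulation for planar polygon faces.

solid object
 facet normal -0.329 0.896 -0.299
  outer loop
   vertex 2.4 5.0 5.0
   vertex 4.4 4.2 0.4
   vertex 0.4 3.6 3.0
  endloop
 endfacet
 facet normal -0.619 -0.201 0.759
  outer loop
   vertex 2.4 5.0 5.0
   vertex 0.4 3.6 3.0
   vertex 3.4 0.4 4.6
  endloop
 endfacet
 facet normal -0.460 0.700 -0.546
  outer loop
   vertex 2.2 2.6 0.2
   vertex 0.4 3.6 3.0
   vertex 4.4 4.2 0.4
  endloop
 endfacet
 facet normal -0.673 -0.719 -0.176
  outer loop
   vertex 2.2 2.6 0.2
   vertex 3.4 0.4 4.6
   vertex 0.4 3.6 3.0
  endloop
 endfacet
 facet normal 0.542 -0.683 -0.489
  outer loop
   vertex 2.2 2.6 0.2
   vertex 4.4 4.2 0.4
   vertex 3.4 0.4 4.6
  endloop
 endfacet
 facet normal 0.046 0.987 -0.152
  outer loop
   vertex 3.4 4.8 4.0
   vertex 4.4 4.2 0.4
   vertex 2.4 5.0 5.0
  endloop
 endfacet
 facet normal 0.713 0.095 0.694
  outer loop
   vertex 3.4 4.8 4.0
   vertex 2.4 5.0 5.0
   vertex 3.4 0.4 4.6
  endloop
 endfacet
 facet normal 0.969 0.019 0.248
  outer loop
   vertex 3.6 3.2 3.6
   vertex 3.4 0.4 4.6
   vertex 4.4 4.2 0.4
  endloop
 endfacet
 facet normal 0.964 0.056 0.259
  outer loop
   vertex 3.6 3.2 3.6
   vertex 4.4 4.2 0.4
   vertex 3.4 4.8 4.0
  endloop
 endfacet
 facet normal 0.951 0.042 0.308
  outer loop
   vertex 3.6 3.2 3.6
   vertex 3.4 4.8 4.0
   vertex 3.4 0.4 4.6
  endloop
 endfacet
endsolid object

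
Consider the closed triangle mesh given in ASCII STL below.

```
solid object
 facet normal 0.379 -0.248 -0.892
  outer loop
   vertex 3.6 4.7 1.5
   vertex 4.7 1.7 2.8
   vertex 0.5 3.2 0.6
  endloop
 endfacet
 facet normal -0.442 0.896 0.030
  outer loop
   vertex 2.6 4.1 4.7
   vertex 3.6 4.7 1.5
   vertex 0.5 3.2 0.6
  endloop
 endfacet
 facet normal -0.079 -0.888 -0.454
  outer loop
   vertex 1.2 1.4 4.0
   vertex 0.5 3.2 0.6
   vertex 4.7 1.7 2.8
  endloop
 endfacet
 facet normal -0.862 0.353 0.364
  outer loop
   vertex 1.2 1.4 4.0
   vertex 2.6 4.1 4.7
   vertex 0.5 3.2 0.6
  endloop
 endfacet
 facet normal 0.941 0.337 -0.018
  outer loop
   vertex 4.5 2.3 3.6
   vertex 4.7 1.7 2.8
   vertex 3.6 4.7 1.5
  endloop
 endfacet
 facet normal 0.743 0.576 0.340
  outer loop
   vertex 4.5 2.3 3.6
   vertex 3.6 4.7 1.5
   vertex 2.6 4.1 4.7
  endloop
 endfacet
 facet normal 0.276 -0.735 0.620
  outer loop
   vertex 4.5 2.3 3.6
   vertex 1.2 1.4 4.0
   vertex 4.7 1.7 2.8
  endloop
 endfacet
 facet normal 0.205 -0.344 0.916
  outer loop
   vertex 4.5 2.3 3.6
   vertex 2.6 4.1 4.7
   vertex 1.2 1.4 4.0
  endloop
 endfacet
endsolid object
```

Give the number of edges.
12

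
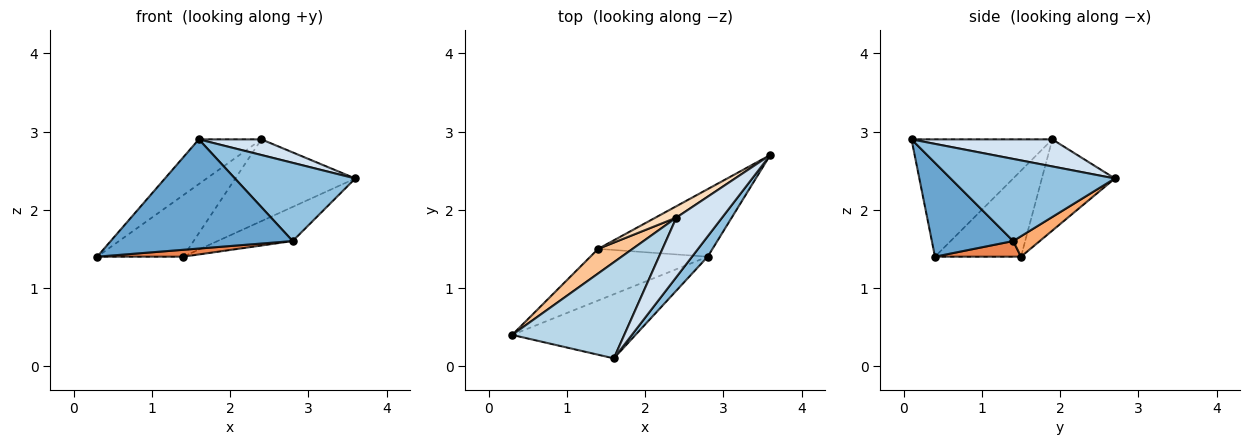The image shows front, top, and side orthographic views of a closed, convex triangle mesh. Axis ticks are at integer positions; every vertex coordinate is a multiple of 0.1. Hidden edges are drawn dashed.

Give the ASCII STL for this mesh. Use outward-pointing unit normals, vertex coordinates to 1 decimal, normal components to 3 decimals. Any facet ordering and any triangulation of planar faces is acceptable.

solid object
 facet normal 0.360 -0.805 -0.473
  outer loop
   vertex 2.8 1.4 1.6
   vertex 1.6 0.1 2.9
   vertex 0.3 0.4 1.4
  endloop
 endfacet
 facet normal 0.797 -0.584 0.152
  outer loop
   vertex 2.8 1.4 1.6
   vertex 3.6 2.7 2.4
   vertex 1.6 0.1 2.9
  endloop
 endfacet
 facet normal -0.688 0.306 0.658
  outer loop
   vertex 2.4 1.9 2.9
   vertex 0.3 0.4 1.4
   vertex 1.6 0.1 2.9
  endloop
 endfacet
 facet normal 0.497 -0.221 0.839
  outer loop
   vertex 2.4 1.9 2.9
   vertex 1.6 0.1 2.9
   vertex 3.6 2.7 2.4
  endloop
 endfacet
 facet normal 0.131 -0.131 -0.983
  outer loop
   vertex 1.4 1.5 1.4
   vertex 2.8 1.4 1.6
   vertex 0.3 0.4 1.4
  endloop
 endfacet
 facet normal 0.158 0.445 -0.881
  outer loop
   vertex 1.4 1.5 1.4
   vertex 3.6 2.7 2.4
   vertex 2.8 1.4 1.6
  endloop
 endfacet
 facet normal -0.680 0.680 0.272
  outer loop
   vertex 1.4 1.5 1.4
   vertex 0.3 0.4 1.4
   vertex 2.4 1.9 2.9
  endloop
 endfacet
 facet normal -0.516 0.848 0.118
  outer loop
   vertex 1.4 1.5 1.4
   vertex 2.4 1.9 2.9
   vertex 3.6 2.7 2.4
  endloop
 endfacet
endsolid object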